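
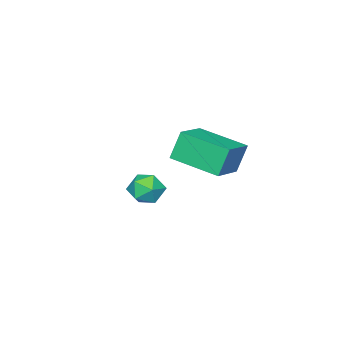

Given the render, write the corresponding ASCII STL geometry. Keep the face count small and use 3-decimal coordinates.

solid 
facet normal 0.069 0.996 -0.063
outer loop
vertex 2.925 -2.833 -4.155
vertex 2.361 -2.759 -3.608
vertex 3.119 -2.798 -3.391
endloop
endfacet
facet normal 0.697 0.686 -0.208
outer loop
vertex 2.925 -2.833 -4.155
vertex 3.119 -2.798 -3.391
vertex 3.482 -3.311 -3.867
endloop
endfacet
facet normal 0.602 0.244 -0.760
outer loop
vertex 2.925 -2.833 -4.155
vertex 3.482 -3.311 -3.867
vertex 2.95 -3.59 -4.378
endloop
endfacet
facet normal -0.083 0.279 -0.957
outer loop
vertex 2.925 -2.833 -4.155
vertex 2.95 -3.59 -4.378
vertex 2.257 -3.248 -4.218
endloop
endfacet
facet normal -0.412 0.744 -0.526
outer loop
vertex 2.925 -2.833 -4.155
vertex 2.257 -3.248 -4.218
vertex 2.361 -2.759 -3.608
endloop
endfacet
facet normal 0.886 0.295 0.358
outer loop
vertex 3.482 -3.311 -3.867
vertex 3.119 -2.798 -3.391
vertex 3.263 -3.532 -3.142
endloop
endfacet
facet normal -0.128 0.796 0.591
outer loop
vertex 3.119 -2.798 -3.391
vertex 2.361 -2.759 -3.608
vertex 2.57 -3.19 -2.982
endloop
endfacet
facet normal -0.908 0.388 -0.156
outer loop
vertex 2.361 -2.759 -3.608
vertex 2.257 -3.248 -4.218
vertex 2.038 -3.469 -3.493
endloop
endfacet
facet normal -0.376 -0.363 -0.853
outer loop
vertex 2.257 -3.248 -4.218
vertex 2.95 -3.59 -4.378
vertex 2.401 -3.982 -3.969
endloop
endfacet
facet normal 0.734 -0.420 -0.534
outer loop
vertex 2.95 -3.59 -4.378
vertex 3.482 -3.311 -3.867
vertex 3.159 -4.021 -3.752
endloop
endfacet
facet normal 0.083 -0.279 0.957
outer loop
vertex 2.595 -3.947 -3.205
vertex 3.263 -3.532 -3.142
vertex 2.57 -3.19 -2.982
endloop
endfacet
facet normal -0.602 -0.244 0.760
outer loop
vertex 2.595 -3.947 -3.205
vertex 2.57 -3.19 -2.982
vertex 2.038 -3.469 -3.493
endloop
endfacet
facet normal -0.697 -0.686 0.208
outer loop
vertex 2.595 -3.947 -3.205
vertex 2.038 -3.469 -3.493
vertex 2.401 -3.982 -3.969
endloop
endfacet
facet normal -0.069 -0.996 0.063
outer loop
vertex 2.595 -3.947 -3.205
vertex 2.401 -3.982 -3.969
vertex 3.159 -4.021 -3.752
endloop
endfacet
facet normal 0.412 -0.744 0.526
outer loop
vertex 2.595 -3.947 -3.205
vertex 3.159 -4.021 -3.752
vertex 3.263 -3.532 -3.142
endloop
endfacet
facet normal 0.376 0.363 0.853
outer loop
vertex 2.57 -3.19 -2.982
vertex 3.263 -3.532 -3.142
vertex 3.119 -2.798 -3.391
endloop
endfacet
facet normal -0.734 0.420 0.534
outer loop
vertex 2.038 -3.469 -3.493
vertex 2.57 -3.19 -2.982
vertex 2.361 -2.759 -3.608
endloop
endfacet
facet normal -0.886 -0.295 -0.358
outer loop
vertex 2.401 -3.982 -3.969
vertex 2.038 -3.469 -3.493
vertex 2.257 -3.248 -4.218
endloop
endfacet
facet normal 0.128 -0.796 -0.591
outer loop
vertex 3.159 -4.021 -3.752
vertex 2.401 -3.982 -3.969
vertex 2.95 -3.59 -4.378
endloop
endfacet
facet normal 0.908 -0.388 0.156
outer loop
vertex 3.263 -3.532 -3.142
vertex 3.159 -4.021 -3.752
vertex 3.482 -3.311 -3.867
endloop
endfacet
facet normal -0.934 -0.184 -0.305
outer loop
vertex -2.559 -5.103 -3.169
vertex -2.85 -2.968 -3.563
vertex -2.1 -5.28 -4.469
endloop
endfacet
facet normal 0.133 -0.975 0.180
outer loop
vertex -0.53 -4.972 -3.957
vertex -2.559 -5.103 -3.169
vertex -2.1 -5.28 -4.469
endloop
endfacet
facet normal -0.935 -0.184 -0.305
outer loop
vertex -2.1 -5.28 -4.469
vertex -2.85 -2.968 -3.563
vertex -2.391 -3.146 -4.863
endloop
endfacet
facet normal 0.330 -0.128 -0.935
outer loop
vertex -2.391 -3.146 -4.863
vertex -0.53 -4.972 -3.957
vertex -2.1 -5.28 -4.469
endloop
endfacet
facet normal -0.330 0.128 0.935
outer loop
vertex -2.559 -5.103 -3.169
vertex -1.28 -2.66 -3.051
vertex -2.85 -2.968 -3.563
endloop
endfacet
facet normal 0.133 -0.975 0.180
outer loop
vertex -0.989 -4.794 -2.657
vertex -2.559 -5.103 -3.169
vertex -0.53 -4.972 -3.957
endloop
endfacet
facet normal -0.330 0.128 0.935
outer loop
vertex -0.989 -4.794 -2.657
vertex -1.28 -2.66 -3.051
vertex -2.559 -5.103 -3.169
endloop
endfacet
facet normal -0.132 0.975 -0.180
outer loop
vertex -2.85 -2.968 -3.563
vertex -1.28 -2.66 -3.051
vertex -2.391 -3.146 -4.863
endloop
endfacet
facet normal 0.330 -0.128 -0.935
outer loop
vertex -0.821 -2.837 -4.351
vertex -0.53 -4.972 -3.957
vertex -2.391 -3.146 -4.863
endloop
endfacet
facet normal -0.133 0.975 -0.180
outer loop
vertex -2.391 -3.146 -4.863
vertex -1.28 -2.66 -3.051
vertex -0.821 -2.837 -4.351
endloop
endfacet
facet normal 0.935 0.184 0.305
outer loop
vertex -0.821 -2.837 -4.351
vertex -0.989 -4.794 -2.657
vertex -0.53 -4.972 -3.957
endloop
endfacet
facet normal 0.934 0.184 0.305
outer loop
vertex -1.28 -2.66 -3.051
vertex -0.989 -4.794 -2.657
vertex -0.821 -2.837 -4.351
endloop
endfacet

endsolid


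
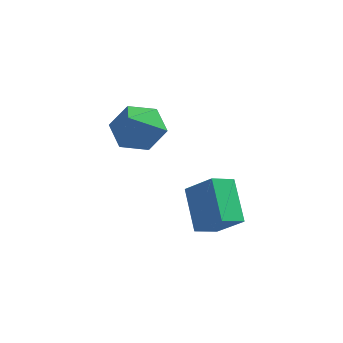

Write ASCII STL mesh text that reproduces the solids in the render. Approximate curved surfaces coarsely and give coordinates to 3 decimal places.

solid 
facet normal -0.070 0.733 -0.677
outer loop
vertex -0.273 3.577 2.565
vertex -0.765 4.094 3.176
vertex 0.172 4.161 3.152
endloop
endfacet
facet normal 0.846 -0.519 -0.125
outer loop
vertex -0.273 3.577 2.565
vertex 0.172 4.161 3.152
vertex -0.615 2.526 4.624
endloop
endfacet
facet normal -0.070 0.733 -0.677
outer loop
vertex 0.172 4.161 3.152
vertex -0.765 4.094 3.176
vertex -0.32 4.679 3.763
endloop
endfacet
facet normal 0.819 0.113 0.563
outer loop
vertex 0.172 4.161 3.152
vertex -0.32 4.679 3.763
vertex -0.615 2.526 4.624
endloop
endfacet
facet normal -0.070 0.733 -0.677
outer loop
vertex -0.32 4.679 3.763
vertex -0.765 4.094 3.176
vertex -1.257 4.612 3.787
endloop
endfacet
facet normal -0.003 0.372 0.928
outer loop
vertex -0.32 4.679 3.763
vertex -1.257 4.612 3.787
vertex -0.615 2.526 4.624
endloop
endfacet
facet normal -0.070 0.732 -0.677
outer loop
vertex -1.257 4.612 3.787
vertex -0.765 4.094 3.176
vertex -1.702 4.027 3.201
endloop
endfacet
facet normal -0.796 -0.002 0.606
outer loop
vertex -1.257 4.612 3.787
vertex -1.702 4.027 3.201
vertex -0.615 2.526 4.624
endloop
endfacet
facet normal -0.070 0.733 -0.676
outer loop
vertex -1.702 4.027 3.201
vertex -0.765 4.094 3.176
vertex -1.21 3.51 2.589
endloop
endfacet
facet normal -0.769 -0.634 -0.082
outer loop
vertex -1.702 4.027 3.201
vertex -1.21 3.51 2.589
vertex -0.615 2.526 4.624
endloop
endfacet
facet normal -0.070 0.733 -0.677
outer loop
vertex -1.21 3.51 2.589
vertex -0.765 4.094 3.176
vertex -0.273 3.577 2.565
endloop
endfacet
facet normal 0.052 -0.893 -0.447
outer loop
vertex -1.21 3.51 2.589
vertex -0.273 3.577 2.565
vertex -0.615 2.526 4.624
endloop
endfacet
facet normal -0.705 0.246 -0.665
outer loop
vertex 1.47 2.548 -0.231
vertex 0.858 3.701 0.843
vertex 2.037 3.189 -0.595
endloop
endfacet
facet normal 0.362 -0.682 -0.636
outer loop
vertex 2.982 2.859 0.297
vertex 1.47 2.548 -0.231
vertex 2.037 3.189 -0.595
endloop
endfacet
facet normal -0.704 0.247 -0.665
outer loop
vertex 2.037 3.189 -0.595
vertex 0.858 3.701 0.843
vertex 1.426 4.341 0.479
endloop
endfacet
facet normal 0.610 0.689 -0.392
outer loop
vertex 1.426 4.341 0.479
vertex 2.982 2.859 0.297
vertex 2.037 3.189 -0.595
endloop
endfacet
facet normal -0.610 -0.689 0.392
outer loop
vertex 1.47 2.548 -0.231
vertex 1.803 3.371 1.735
vertex 0.858 3.701 0.843
endloop
endfacet
facet normal 0.362 -0.682 -0.635
outer loop
vertex 2.414 2.219 0.661
vertex 1.47 2.548 -0.231
vertex 2.982 2.859 0.297
endloop
endfacet
facet normal -0.610 -0.689 0.392
outer loop
vertex 2.414 2.219 0.661
vertex 1.803 3.371 1.735
vertex 1.47 2.548 -0.231
endloop
endfacet
facet normal -0.362 0.682 0.635
outer loop
vertex 0.858 3.701 0.843
vertex 1.803 3.371 1.735
vertex 1.426 4.341 0.479
endloop
endfacet
facet normal 0.610 0.689 -0.392
outer loop
vertex 2.37 4.012 1.371
vertex 2.982 2.859 0.297
vertex 1.426 4.341 0.479
endloop
endfacet
facet normal -0.363 0.682 0.635
outer loop
vertex 1.426 4.341 0.479
vertex 1.803 3.371 1.735
vertex 2.37 4.012 1.371
endloop
endfacet
facet normal 0.704 -0.246 0.666
outer loop
vertex 2.37 4.012 1.371
vertex 2.414 2.219 0.661
vertex 2.982 2.859 0.297
endloop
endfacet
facet normal 0.705 -0.246 0.665
outer loop
vertex 1.803 3.371 1.735
vertex 2.414 2.219 0.661
vertex 2.37 4.012 1.371
endloop
endfacet

endsolid


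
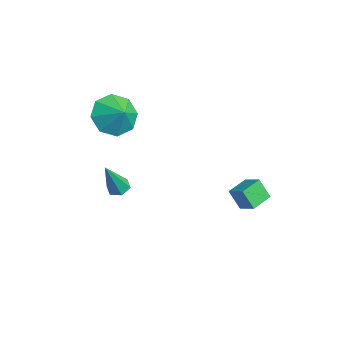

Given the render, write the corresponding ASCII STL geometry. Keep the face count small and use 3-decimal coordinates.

solid 
facet normal -0.790 -0.133 -0.598
outer loop
vertex -1.717 -0.743 1.898
vertex -2.385 -0.567 2.741
vertex -1.917 0.062 1.983
endloop
endfacet
facet normal 0.958 0.252 -0.135
outer loop
vertex -1.717 -0.743 1.898
vertex -1.917 0.062 1.983
vertex -1.595 -0.433 3.339
endloop
endfacet
facet normal -0.790 -0.134 -0.599
outer loop
vertex -1.917 0.062 1.983
vertex -2.385 -0.567 2.741
vertex -2.392 0.499 2.512
endloop
endfacet
facet normal 0.722 0.688 0.080
outer loop
vertex -1.917 0.062 1.983
vertex -2.392 0.499 2.512
vertex -1.595 -0.433 3.339
endloop
endfacet
facet normal -0.790 -0.134 -0.598
outer loop
vertex -2.392 0.499 2.512
vertex -2.385 -0.567 2.741
vertex -2.862 0.312 3.175
endloop
endfacet
facet normal 0.391 0.775 0.496
outer loop
vertex -2.392 0.499 2.512
vertex -2.862 0.312 3.175
vertex -1.595 -0.433 3.339
endloop
endfacet
facet normal -0.790 -0.133 -0.598
outer loop
vertex -2.862 0.312 3.175
vertex -2.385 -0.567 2.741
vertex -3.053 -0.39 3.584
endloop
endfacet
facet normal 0.160 0.464 0.871
outer loop
vertex -2.862 0.312 3.175
vertex -3.053 -0.39 3.584
vertex -1.595 -0.433 3.339
endloop
endfacet
facet normal -0.790 -0.132 -0.598
outer loop
vertex -3.053 -0.39 3.584
vertex -2.385 -0.567 2.741
vertex -2.853 -1.196 3.498
endloop
endfacet
facet normal 0.164 -0.064 0.984
outer loop
vertex -3.053 -0.39 3.584
vertex -2.853 -1.196 3.498
vertex -1.595 -0.433 3.339
endloop
endfacet
facet normal -0.790 -0.133 -0.599
outer loop
vertex -2.853 -1.196 3.498
vertex -2.385 -0.567 2.741
vertex -2.378 -1.633 2.969
endloop
endfacet
facet normal 0.399 -0.498 0.770
outer loop
vertex -2.853 -1.196 3.498
vertex -2.378 -1.633 2.969
vertex -1.595 -0.433 3.339
endloop
endfacet
facet normal -0.790 -0.133 -0.598
outer loop
vertex -2.378 -1.633 2.969
vertex -2.385 -0.567 2.741
vertex -1.908 -1.445 2.306
endloop
endfacet
facet normal 0.731 -0.585 0.352
outer loop
vertex -2.378 -1.633 2.969
vertex -1.908 -1.445 2.306
vertex -1.595 -0.433 3.339
endloop
endfacet
facet normal -0.790 -0.133 -0.598
outer loop
vertex -1.908 -1.445 2.306
vertex -2.385 -0.567 2.741
vertex -1.717 -0.743 1.898
endloop
endfacet
facet normal 0.961 -0.275 -0.022
outer loop
vertex -1.908 -1.445 2.306
vertex -1.717 -0.743 1.898
vertex -1.595 -0.433 3.339
endloop
endfacet
facet normal -0.836 -0.252 -0.487
outer loop
vertex 2.277 2.366 0.126
vertex 1.9 3.323 0.279
vertex 2.696 2.672 -0.752
endloop
endfacet
facet normal 0.364 -0.920 -0.147
outer loop
vertex 3.44 2.897 -0.319
vertex 2.277 2.366 0.126
vertex 2.696 2.672 -0.752
endloop
endfacet
facet normal -0.836 -0.253 -0.486
outer loop
vertex 2.696 2.672 -0.752
vertex 1.9 3.323 0.279
vertex 2.318 3.629 -0.599
endloop
endfacet
facet normal 0.411 0.300 -0.861
outer loop
vertex 2.318 3.629 -0.599
vertex 3.44 2.897 -0.319
vertex 2.696 2.672 -0.752
endloop
endfacet
facet normal -0.411 -0.299 0.861
outer loop
vertex 2.277 2.366 0.126
vertex 2.644 3.548 0.712
vertex 1.9 3.323 0.279
endloop
endfacet
facet normal 0.364 -0.920 -0.148
outer loop
vertex 3.022 2.591 0.559
vertex 2.277 2.366 0.126
vertex 3.44 2.897 -0.319
endloop
endfacet
facet normal -0.410 -0.300 0.861
outer loop
vertex 3.022 2.591 0.559
vertex 2.644 3.548 0.712
vertex 2.277 2.366 0.126
endloop
endfacet
facet normal -0.364 0.920 0.147
outer loop
vertex 1.9 3.323 0.279
vertex 2.644 3.548 0.712
vertex 2.318 3.629 -0.599
endloop
endfacet
facet normal 0.410 0.299 -0.861
outer loop
vertex 3.063 3.854 -0.166
vertex 3.44 2.897 -0.319
vertex 2.318 3.629 -0.599
endloop
endfacet
facet normal -0.363 0.920 0.147
outer loop
vertex 2.318 3.629 -0.599
vertex 2.644 3.548 0.712
vertex 3.063 3.854 -0.166
endloop
endfacet
facet normal 0.837 0.252 0.486
outer loop
vertex 3.063 3.854 -0.166
vertex 3.022 2.591 0.559
vertex 3.44 2.897 -0.319
endloop
endfacet
facet normal 0.836 0.252 0.487
outer loop
vertex 2.644 3.548 0.712
vertex 3.022 2.591 0.559
vertex 3.063 3.854 -0.166
endloop
endfacet
facet normal -0.172 0.395 -0.903
outer loop
vertex -2.54 0.191 -2.213
vertex -2.924 -0.191 -2.307
vertex -3.063 0.286 -2.072
endloop
endfacet
facet normal 0.291 0.781 0.553
outer loop
vertex -2.54 0.191 -2.213
vertex -3.063 0.286 -2.072
vertex -2.596 -0.949 -0.573
endloop
endfacet
facet normal -0.171 0.395 -0.903
outer loop
vertex -3.063 0.286 -2.072
vertex -2.924 -0.191 -2.307
vertex -3.448 -0.096 -2.166
endloop
endfacet
facet normal -0.632 0.490 0.600
outer loop
vertex -3.063 0.286 -2.072
vertex -3.448 -0.096 -2.166
vertex -2.596 -0.949 -0.573
endloop
endfacet
facet normal -0.172 0.394 -0.903
outer loop
vertex -3.448 -0.096 -2.166
vertex -2.924 -0.191 -2.307
vertex -3.309 -0.574 -2.401
endloop
endfacet
facet normal -0.883 -0.387 0.265
outer loop
vertex -3.448 -0.096 -2.166
vertex -3.309 -0.574 -2.401
vertex -2.596 -0.949 -0.573
endloop
endfacet
facet normal -0.172 0.394 -0.903
outer loop
vertex -3.309 -0.574 -2.401
vertex -2.924 -0.191 -2.307
vertex -2.785 -0.669 -2.542
endloop
endfacet
facet normal -0.208 -0.971 -0.118
outer loop
vertex -3.309 -0.574 -2.401
vertex -2.785 -0.669 -2.542
vertex -2.596 -0.949 -0.573
endloop
endfacet
facet normal -0.171 0.394 -0.903
outer loop
vertex -2.785 -0.669 -2.542
vertex -2.924 -0.191 -2.307
vertex -2.401 -0.287 -2.448
endloop
endfacet
facet normal 0.716 -0.679 -0.165
outer loop
vertex -2.785 -0.669 -2.542
vertex -2.401 -0.287 -2.448
vertex -2.596 -0.949 -0.573
endloop
endfacet
facet normal -0.171 0.394 -0.903
outer loop
vertex -2.401 -0.287 -2.448
vertex -2.924 -0.191 -2.307
vertex -2.54 0.191 -2.213
endloop
endfacet
facet normal 0.966 0.197 0.170
outer loop
vertex -2.401 -0.287 -2.448
vertex -2.54 0.191 -2.213
vertex -2.596 -0.949 -0.573
endloop
endfacet

endsolid


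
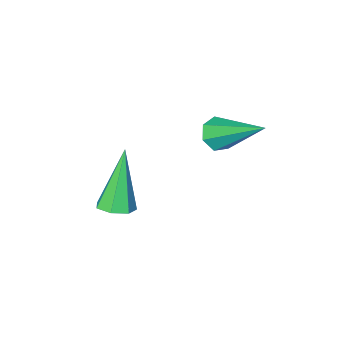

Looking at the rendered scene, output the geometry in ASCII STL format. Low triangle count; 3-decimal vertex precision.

solid 
facet normal 0.323 0.274 -0.906
outer loop
vertex 1.221 -1.382 -3.497
vertex 0.937 -0.936 -3.463
vertex 1.437 -1.022 -3.311
endloop
endfacet
facet normal 0.714 -0.608 0.347
outer loop
vertex 1.221 -1.382 -3.497
vertex 1.437 -1.022 -3.311
vertex 0.343 -1.444 -1.797
endloop
endfacet
facet normal 0.323 0.277 -0.905
outer loop
vertex 1.437 -1.022 -3.311
vertex 0.937 -0.936 -3.463
vertex 1.277 -0.597 -3.238
endloop
endfacet
facet normal 0.771 0.186 0.609
outer loop
vertex 1.437 -1.022 -3.311
vertex 1.277 -0.597 -3.238
vertex 0.343 -1.444 -1.797
endloop
endfacet
facet normal 0.323 0.277 -0.905
outer loop
vertex 1.277 -0.597 -3.238
vertex 0.937 -0.936 -3.463
vertex 0.86 -0.428 -3.335
endloop
endfacet
facet normal 0.184 0.790 0.584
outer loop
vertex 1.277 -0.597 -3.238
vertex 0.86 -0.428 -3.335
vertex 0.343 -1.444 -1.797
endloop
endfacet
facet normal 0.322 0.277 -0.905
outer loop
vertex 0.86 -0.428 -3.335
vertex 0.937 -0.936 -3.463
vertex 0.501 -0.641 -3.528
endloop
endfacet
facet normal -0.599 0.746 0.291
outer loop
vertex 0.86 -0.428 -3.335
vertex 0.501 -0.641 -3.528
vertex 0.343 -1.444 -1.797
endloop
endfacet
facet normal 0.322 0.277 -0.905
outer loop
vertex 0.501 -0.641 -3.528
vertex 0.937 -0.936 -3.463
vertex 0.471 -1.077 -3.672
endloop
endfacet
facet normal -0.995 0.085 -0.051
outer loop
vertex 0.501 -0.641 -3.528
vertex 0.471 -1.077 -3.672
vertex 0.343 -1.444 -1.797
endloop
endfacet
facet normal 0.323 0.275 -0.906
outer loop
vertex 0.471 -1.077 -3.672
vertex 0.937 -0.936 -3.463
vertex 0.791 -1.407 -3.658
endloop
endfacet
facet normal -0.702 -0.688 -0.183
outer loop
vertex 0.471 -1.077 -3.672
vertex 0.791 -1.407 -3.658
vertex 0.343 -1.444 -1.797
endloop
endfacet
facet normal 0.323 0.275 -0.906
outer loop
vertex 0.791 -1.407 -3.658
vertex 0.937 -0.936 -3.463
vertex 1.221 -1.382 -3.497
endloop
endfacet
facet normal 0.060 -0.998 -0.005
outer loop
vertex 0.791 -1.407 -3.658
vertex 1.221 -1.382 -3.497
vertex 0.343 -1.444 -1.797
endloop
endfacet
facet normal 0.218 -0.768 -0.602
outer loop
vertex -1.962 -0.906 -2.553
vertex -2.288 -1.225 -2.264
vertex -2.409 -0.922 -2.694
endloop
endfacet
facet normal 0.151 0.807 -0.571
outer loop
vertex -1.962 -0.906 -2.553
vertex -2.409 -0.922 -2.694
vertex -2.712 0.265 -1.096
endloop
endfacet
facet normal 0.219 -0.767 -0.602
outer loop
vertex -2.409 -0.922 -2.694
vertex -2.288 -1.225 -2.264
vertex -2.764 -1.167 -2.511
endloop
endfacet
facet normal -0.650 0.546 -0.529
outer loop
vertex -2.409 -0.922 -2.694
vertex -2.764 -1.167 -2.511
vertex -2.712 0.265 -1.096
endloop
endfacet
facet normal 0.218 -0.768 -0.602
outer loop
vertex -2.764 -1.167 -2.511
vertex -2.288 -1.225 -2.264
vertex -2.761 -1.455 -2.142
endloop
endfacet
facet normal -1.000 0.016 0.021
outer loop
vertex -2.764 -1.167 -2.511
vertex -2.761 -1.455 -2.142
vertex -2.712 0.265 -1.096
endloop
endfacet
facet normal 0.219 -0.769 -0.601
outer loop
vertex -2.761 -1.455 -2.142
vertex -2.288 -1.225 -2.264
vertex -2.402 -1.57 -1.864
endloop
endfacet
facet normal -0.639 -0.386 0.665
outer loop
vertex -2.761 -1.455 -2.142
vertex -2.402 -1.57 -1.864
vertex -2.712 0.265 -1.096
endloop
endfacet
facet normal 0.218 -0.769 -0.601
outer loop
vertex -2.402 -1.57 -1.864
vertex -2.288 -1.225 -2.264
vertex -1.957 -1.426 -1.887
endloop
endfacet
facet normal 0.163 -0.357 0.920
outer loop
vertex -2.402 -1.57 -1.864
vertex -1.957 -1.426 -1.887
vertex -2.712 0.265 -1.096
endloop
endfacet
facet normal 0.218 -0.768 -0.601
outer loop
vertex -1.957 -1.426 -1.887
vertex -2.288 -1.225 -2.264
vertex -1.761 -1.13 -2.194
endloop
endfacet
facet normal 0.802 0.082 0.591
outer loop
vertex -1.957 -1.426 -1.887
vertex -1.761 -1.13 -2.194
vertex -2.712 0.265 -1.096
endloop
endfacet
facet normal 0.218 -0.768 -0.602
outer loop
vertex -1.761 -1.13 -2.194
vertex -2.288 -1.225 -2.264
vertex -1.962 -0.906 -2.553
endloop
endfacet
facet normal 0.797 0.600 -0.072
outer loop
vertex -1.761 -1.13 -2.194
vertex -1.962 -0.906 -2.553
vertex -2.712 0.265 -1.096
endloop
endfacet

endsolid


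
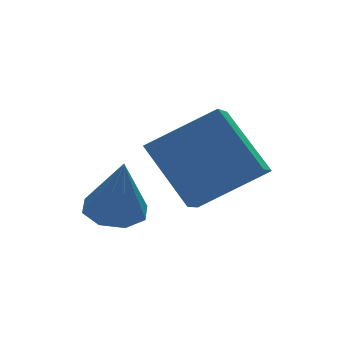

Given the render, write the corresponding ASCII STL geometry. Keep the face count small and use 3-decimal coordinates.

solid 
facet normal -0.542 -0.636 0.549
outer loop
vertex 3.702 0.303 0.627
vertex 2.037 0.799 -0.443
vertex 4.108 -1.183 -0.695
endloop
endfacet
facet normal 0.816 -0.244 0.524
outer loop
vertex 4.743 -0.439 -1.337
vertex 3.702 0.303 0.627
vertex 4.108 -1.183 -0.695
endloop
endfacet
facet normal -0.542 -0.636 0.548
outer loop
vertex 4.108 -1.183 -0.695
vertex 2.037 0.799 -0.443
vertex 2.444 -0.687 -1.765
endloop
endfacet
facet normal 0.200 -0.732 -0.651
outer loop
vertex 2.444 -0.687 -1.765
vertex 4.743 -0.439 -1.337
vertex 4.108 -1.183 -0.695
endloop
endfacet
facet normal -0.200 0.732 0.651
outer loop
vertex 3.702 0.303 0.627
vertex 2.672 1.543 -1.085
vertex 2.037 0.799 -0.443
endloop
endfacet
facet normal 0.816 -0.243 0.524
outer loop
vertex 4.336 1.047 -0.015
vertex 3.702 0.303 0.627
vertex 4.743 -0.439 -1.337
endloop
endfacet
facet normal -0.200 0.732 0.651
outer loop
vertex 4.336 1.047 -0.015
vertex 2.672 1.543 -1.085
vertex 3.702 0.303 0.627
endloop
endfacet
facet normal -0.816 0.243 -0.525
outer loop
vertex 2.037 0.799 -0.443
vertex 2.672 1.543 -1.085
vertex 2.444 -0.687 -1.765
endloop
endfacet
facet normal 0.200 -0.732 -0.651
outer loop
vertex 3.078 0.057 -2.407
vertex 4.743 -0.439 -1.337
vertex 2.444 -0.687 -1.765
endloop
endfacet
facet normal -0.816 0.243 -0.524
outer loop
vertex 2.444 -0.687 -1.765
vertex 2.672 1.543 -1.085
vertex 3.078 0.057 -2.407
endloop
endfacet
facet normal 0.542 0.637 -0.549
outer loop
vertex 3.078 0.057 -2.407
vertex 4.336 1.047 -0.015
vertex 4.743 -0.439 -1.337
endloop
endfacet
facet normal 0.542 0.636 -0.549
outer loop
vertex 2.672 1.543 -1.085
vertex 4.336 1.047 -0.015
vertex 3.078 0.057 -2.407
endloop
endfacet
facet normal -0.059 0.186 -0.981
outer loop
vertex 2.258 1.184 -3.282
vertex 1.747 1.808 -3.133
vertex 2.561 1.727 -3.197
endloop
endfacet
facet normal 0.828 -0.501 0.251
outer loop
vertex 2.258 1.184 -3.282
vertex 2.561 1.727 -3.197
vertex 1.853 1.472 -1.367
endloop
endfacet
facet normal -0.058 0.187 -0.981
outer loop
vertex 2.561 1.727 -3.197
vertex 1.747 1.808 -3.133
vertex 2.387 2.317 -3.074
endloop
endfacet
facet normal 0.907 0.189 0.377
outer loop
vertex 2.561 1.727 -3.197
vertex 2.387 2.317 -3.074
vertex 1.853 1.472 -1.367
endloop
endfacet
facet normal -0.058 0.187 -0.981
outer loop
vertex 2.387 2.317 -3.074
vertex 1.747 1.808 -3.133
vertex 1.839 2.609 -2.986
endloop
endfacet
facet normal 0.468 0.725 0.505
outer loop
vertex 2.387 2.317 -3.074
vertex 1.839 2.609 -2.986
vertex 1.853 1.472 -1.367
endloop
endfacet
facet normal -0.060 0.187 -0.981
outer loop
vertex 1.839 2.609 -2.986
vertex 1.747 1.808 -3.133
vertex 1.237 2.432 -2.983
endloop
endfacet
facet normal -0.231 0.795 0.561
outer loop
vertex 1.839 2.609 -2.986
vertex 1.237 2.432 -2.983
vertex 1.853 1.472 -1.367
endloop
endfacet
facet normal -0.058 0.188 -0.980
outer loop
vertex 1.237 2.432 -2.983
vertex 1.747 1.808 -3.133
vertex 0.934 1.889 -3.069
endloop
endfacet
facet normal -0.783 0.356 0.510
outer loop
vertex 1.237 2.432 -2.983
vertex 0.934 1.889 -3.069
vertex 1.853 1.472 -1.367
endloop
endfacet
facet normal -0.059 0.185 -0.981
outer loop
vertex 0.934 1.889 -3.069
vertex 1.747 1.808 -3.133
vertex 1.108 1.298 -3.191
endloop
endfacet
facet normal -0.861 -0.333 0.384
outer loop
vertex 0.934 1.889 -3.069
vertex 1.108 1.298 -3.191
vertex 1.853 1.472 -1.367
endloop
endfacet
facet normal -0.060 0.187 -0.981
outer loop
vertex 1.108 1.298 -3.191
vertex 1.747 1.808 -3.133
vertex 1.656 1.006 -3.28
endloop
endfacet
facet normal -0.422 -0.870 0.255
outer loop
vertex 1.108 1.298 -3.191
vertex 1.656 1.006 -3.28
vertex 1.853 1.472 -1.367
endloop
endfacet
facet normal -0.058 0.186 -0.981
outer loop
vertex 1.656 1.006 -3.28
vertex 1.747 1.808 -3.133
vertex 2.258 1.184 -3.282
endloop
endfacet
facet normal 0.278 -0.939 0.200
outer loop
vertex 1.656 1.006 -3.28
vertex 2.258 1.184 -3.282
vertex 1.853 1.472 -1.367
endloop
endfacet

endsolid


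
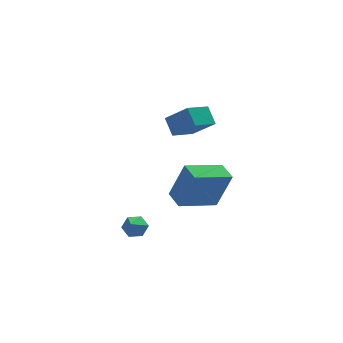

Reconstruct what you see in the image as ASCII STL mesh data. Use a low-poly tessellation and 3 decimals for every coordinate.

solid 
facet normal -0.808 -0.500 0.311
outer loop
vertex -0.125 0.321 4.886
vertex -0.933 1.051 3.96
vertex 0.038 -0.371 4.198
endloop
endfacet
facet normal 0.565 -0.511 0.648
outer loop
vertex 1.073 0.269 3.8
vertex -0.125 0.321 4.886
vertex 0.038 -0.371 4.198
endloop
endfacet
facet normal -0.808 -0.500 0.311
outer loop
vertex 0.038 -0.371 4.198
vertex -0.933 1.051 3.96
vertex -0.77 0.359 3.271
endloop
endfacet
facet normal 0.165 -0.700 -0.695
outer loop
vertex -0.77 0.359 3.271
vertex 1.073 0.269 3.8
vertex 0.038 -0.371 4.198
endloop
endfacet
facet normal -0.165 0.699 0.695
outer loop
vertex -0.125 0.321 4.886
vertex 0.102 1.691 3.562
vertex -0.933 1.051 3.96
endloop
endfacet
facet normal 0.565 -0.512 0.647
outer loop
vertex 0.91 0.961 4.489
vertex -0.125 0.321 4.886
vertex 1.073 0.269 3.8
endloop
endfacet
facet normal -0.166 0.699 0.695
outer loop
vertex 0.91 0.961 4.489
vertex 0.102 1.691 3.562
vertex -0.125 0.321 4.886
endloop
endfacet
facet normal -0.565 0.511 -0.647
outer loop
vertex -0.933 1.051 3.96
vertex 0.102 1.691 3.562
vertex -0.77 0.359 3.271
endloop
endfacet
facet normal 0.166 -0.699 -0.696
outer loop
vertex 0.265 0.999 2.874
vertex 1.073 0.269 3.8
vertex -0.77 0.359 3.271
endloop
endfacet
facet normal -0.565 0.511 -0.648
outer loop
vertex -0.77 0.359 3.271
vertex 0.102 1.691 3.562
vertex 0.265 0.999 2.874
endloop
endfacet
facet normal 0.808 0.500 -0.311
outer loop
vertex 0.265 0.999 2.874
vertex 0.91 0.961 4.489
vertex 1.073 0.269 3.8
endloop
endfacet
facet normal 0.808 0.500 -0.311
outer loop
vertex 0.102 1.691 3.562
vertex 0.91 0.961 4.489
vertex 0.265 0.999 2.874
endloop
endfacet
facet normal 0.304 0.709 -0.637
outer loop
vertex -2.21 0.026 -1.372
vertex -2.534 -0.219 -1.799
vertex -2.77 0.195 -1.451
endloop
endfacet
facet normal -0.042 0.304 0.952
outer loop
vertex -2.21 0.026 -1.372
vertex -2.77 0.195 -1.451
vertex -2.886 -1.041 -1.061
endloop
endfacet
facet normal 0.304 0.709 -0.637
outer loop
vertex -2.77 0.195 -1.451
vertex -2.534 -0.219 -1.799
vertex -3.094 -0.05 -1.878
endloop
endfacet
facet normal -0.835 0.235 0.498
outer loop
vertex -2.77 0.195 -1.451
vertex -3.094 -0.05 -1.878
vertex -2.886 -1.041 -1.061
endloop
endfacet
facet normal 0.304 0.709 -0.636
outer loop
vertex -3.094 -0.05 -1.878
vertex -2.534 -0.219 -1.799
vertex -2.859 -0.464 -2.227
endloop
endfacet
facet normal -0.915 -0.354 -0.196
outer loop
vertex -3.094 -0.05 -1.878
vertex -2.859 -0.464 -2.227
vertex -2.886 -1.041 -1.061
endloop
endfacet
facet normal 0.304 0.709 -0.636
outer loop
vertex -2.859 -0.464 -2.227
vertex -2.534 -0.219 -1.799
vertex -2.299 -0.633 -2.148
endloop
endfacet
facet normal -0.203 -0.876 -0.438
outer loop
vertex -2.859 -0.464 -2.227
vertex -2.299 -0.633 -2.148
vertex -2.886 -1.041 -1.061
endloop
endfacet
facet normal 0.301 0.709 -0.638
outer loop
vertex -2.299 -0.633 -2.148
vertex -2.534 -0.219 -1.799
vertex -1.974 -0.387 -1.721
endloop
endfacet
facet normal 0.590 -0.807 0.016
outer loop
vertex -2.299 -0.633 -2.148
vertex -1.974 -0.387 -1.721
vertex -2.886 -1.041 -1.061
endloop
endfacet
facet normal 0.302 0.710 -0.636
outer loop
vertex -1.974 -0.387 -1.721
vertex -2.534 -0.219 -1.799
vertex -2.21 0.026 -1.372
endloop
endfacet
facet normal 0.670 -0.217 0.710
outer loop
vertex -1.974 -0.387 -1.721
vertex -2.21 0.026 -1.372
vertex -2.886 -1.041 -1.061
endloop
endfacet
facet normal -0.923 -0.270 0.274
outer loop
vertex 0.053 -0.251 0.913
vertex -0.164 0.703 1.121
vertex -0.576 0.012 -0.946
endloop
endfacet
facet normal 0.216 -0.954 -0.208
outer loop
vertex 1.224 0.537 -1.481
vertex 0.053 -0.251 0.913
vertex -0.576 0.012 -0.946
endloop
endfacet
facet normal -0.923 -0.270 0.274
outer loop
vertex -0.576 0.012 -0.946
vertex -0.164 0.703 1.121
vertex -0.793 0.965 -0.738
endloop
endfacet
facet normal -0.318 0.133 -0.939
outer loop
vertex -0.793 0.965 -0.738
vertex 1.224 0.537 -1.481
vertex -0.576 0.012 -0.946
endloop
endfacet
facet normal 0.318 -0.132 0.939
outer loop
vertex 0.053 -0.251 0.913
vertex 1.636 1.228 0.586
vertex -0.164 0.703 1.121
endloop
endfacet
facet normal 0.217 -0.954 -0.208
outer loop
vertex 1.853 0.275 0.378
vertex 0.053 -0.251 0.913
vertex 1.224 0.537 -1.481
endloop
endfacet
facet normal 0.318 -0.133 0.939
outer loop
vertex 1.853 0.275 0.378
vertex 1.636 1.228 0.586
vertex 0.053 -0.251 0.913
endloop
endfacet
facet normal -0.216 0.954 0.208
outer loop
vertex -0.164 0.703 1.121
vertex 1.636 1.228 0.586
vertex -0.793 0.965 -0.738
endloop
endfacet
facet normal -0.318 0.132 -0.939
outer loop
vertex 1.007 1.491 -1.273
vertex 1.224 0.537 -1.481
vertex -0.793 0.965 -0.738
endloop
endfacet
facet normal -0.217 0.954 0.208
outer loop
vertex -0.793 0.965 -0.738
vertex 1.636 1.228 0.586
vertex 1.007 1.491 -1.273
endloop
endfacet
facet normal 0.923 0.270 -0.274
outer loop
vertex 1.007 1.491 -1.273
vertex 1.853 0.275 0.378
vertex 1.224 0.537 -1.481
endloop
endfacet
facet normal 0.923 0.270 -0.274
outer loop
vertex 1.636 1.228 0.586
vertex 1.853 0.275 0.378
vertex 1.007 1.491 -1.273
endloop
endfacet

endsolid


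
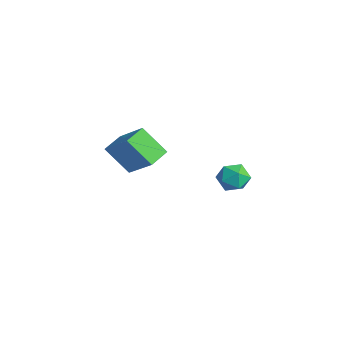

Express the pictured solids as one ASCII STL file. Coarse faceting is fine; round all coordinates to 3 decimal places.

solid 
facet normal -0.558 -0.423 0.714
outer loop
vertex -1.678 -3.34 2.054
vertex -2.081 -2.44 2.272
vertex -3.09 -3.659 0.762
endloop
endfacet
facet normal 0.399 -0.891 -0.216
outer loop
vertex -2.219 -3.0 -0.352
vertex -1.678 -3.34 2.054
vertex -3.09 -3.659 0.762
endloop
endfacet
facet normal -0.558 -0.422 0.714
outer loop
vertex -3.09 -3.659 0.762
vertex -2.081 -2.44 2.272
vertex -3.493 -2.759 0.979
endloop
endfacet
facet normal -0.727 -0.165 -0.666
outer loop
vertex -3.493 -2.759 0.979
vertex -2.219 -3.0 -0.352
vertex -3.09 -3.659 0.762
endloop
endfacet
facet normal 0.728 0.164 0.666
outer loop
vertex -1.678 -3.34 2.054
vertex -1.21 -1.781 1.158
vertex -2.081 -2.44 2.272
endloop
endfacet
facet normal 0.399 -0.891 -0.216
outer loop
vertex -0.807 -2.681 0.941
vertex -1.678 -3.34 2.054
vertex -2.219 -3.0 -0.352
endloop
endfacet
facet normal 0.727 0.165 0.667
outer loop
vertex -0.807 -2.681 0.941
vertex -1.21 -1.781 1.158
vertex -1.678 -3.34 2.054
endloop
endfacet
facet normal -0.399 0.891 0.216
outer loop
vertex -2.081 -2.44 2.272
vertex -1.21 -1.781 1.158
vertex -3.493 -2.759 0.979
endloop
endfacet
facet normal -0.727 -0.164 -0.666
outer loop
vertex -2.622 -2.1 -0.134
vertex -2.219 -3.0 -0.352
vertex -3.493 -2.759 0.979
endloop
endfacet
facet normal -0.399 0.891 0.216
outer loop
vertex -3.493 -2.759 0.979
vertex -1.21 -1.781 1.158
vertex -2.622 -2.1 -0.134
endloop
endfacet
facet normal 0.558 0.423 -0.714
outer loop
vertex -2.622 -2.1 -0.134
vertex -0.807 -2.681 0.941
vertex -2.219 -3.0 -0.352
endloop
endfacet
facet normal 0.558 0.422 -0.714
outer loop
vertex -1.21 -1.781 1.158
vertex -0.807 -2.681 0.941
vertex -2.622 -2.1 -0.134
endloop
endfacet
facet normal -0.628 0.710 0.318
outer loop
vertex 2.232 -0.205 1.542
vertex 1.807 -0.72 1.852
vertex 2.352 -0.411 2.238
endloop
endfacet
facet normal 0.038 0.960 0.278
outer loop
vertex 2.232 -0.205 1.542
vertex 2.352 -0.411 2.238
vertex 2.921 -0.302 1.783
endloop
endfacet
facet normal 0.262 0.880 -0.395
outer loop
vertex 2.232 -0.205 1.542
vertex 2.921 -0.302 1.783
vertex 2.727 -0.544 1.115
endloop
endfacet
facet normal -0.266 0.581 -0.769
outer loop
vertex 2.232 -0.205 1.542
vertex 2.727 -0.544 1.115
vertex 2.039 -0.802 1.158
endloop
endfacet
facet normal -0.816 0.475 -0.329
outer loop
vertex 2.232 -0.205 1.542
vertex 2.039 -0.802 1.158
vertex 1.807 -0.72 1.852
endloop
endfacet
facet normal 0.451 0.556 0.698
outer loop
vertex 2.921 -0.302 1.783
vertex 2.352 -0.411 2.238
vertex 2.921 -0.878 2.242
endloop
endfacet
facet normal -0.627 0.152 0.764
outer loop
vertex 2.352 -0.411 2.238
vertex 1.807 -0.72 1.852
vertex 2.233 -1.136 2.285
endloop
endfacet
facet normal -0.931 -0.227 -0.285
outer loop
vertex 1.807 -0.72 1.852
vertex 2.039 -0.802 1.158
vertex 2.039 -1.378 1.617
endloop
endfacet
facet normal -0.041 -0.058 -0.997
outer loop
vertex 2.039 -0.802 1.158
vertex 2.727 -0.544 1.115
vertex 2.608 -1.269 1.162
endloop
endfacet
facet normal 0.815 0.427 -0.391
outer loop
vertex 2.727 -0.544 1.115
vertex 2.921 -0.302 1.783
vertex 3.153 -0.96 1.548
endloop
endfacet
facet normal 0.266 -0.581 0.769
outer loop
vertex 2.728 -1.475 1.858
vertex 2.921 -0.878 2.242
vertex 2.233 -1.136 2.285
endloop
endfacet
facet normal -0.262 -0.880 0.395
outer loop
vertex 2.728 -1.475 1.858
vertex 2.233 -1.136 2.285
vertex 2.039 -1.378 1.617
endloop
endfacet
facet normal -0.038 -0.960 -0.278
outer loop
vertex 2.728 -1.475 1.858
vertex 2.039 -1.378 1.617
vertex 2.608 -1.269 1.162
endloop
endfacet
facet normal 0.628 -0.710 -0.318
outer loop
vertex 2.728 -1.475 1.858
vertex 2.608 -1.269 1.162
vertex 3.153 -0.96 1.548
endloop
endfacet
facet normal 0.816 -0.475 0.329
outer loop
vertex 2.728 -1.475 1.858
vertex 3.153 -0.96 1.548
vertex 2.921 -0.878 2.242
endloop
endfacet
facet normal 0.041 0.058 0.997
outer loop
vertex 2.233 -1.136 2.285
vertex 2.921 -0.878 2.242
vertex 2.352 -0.411 2.238
endloop
endfacet
facet normal -0.815 -0.427 0.391
outer loop
vertex 2.039 -1.378 1.617
vertex 2.233 -1.136 2.285
vertex 1.807 -0.72 1.852
endloop
endfacet
facet normal -0.451 -0.556 -0.698
outer loop
vertex 2.608 -1.269 1.162
vertex 2.039 -1.378 1.617
vertex 2.039 -0.802 1.158
endloop
endfacet
facet normal 0.627 -0.152 -0.764
outer loop
vertex 3.153 -0.96 1.548
vertex 2.608 -1.269 1.162
vertex 2.727 -0.544 1.115
endloop
endfacet
facet normal 0.931 0.227 0.285
outer loop
vertex 2.921 -0.878 2.242
vertex 3.153 -0.96 1.548
vertex 2.921 -0.302 1.783
endloop
endfacet

endsolid


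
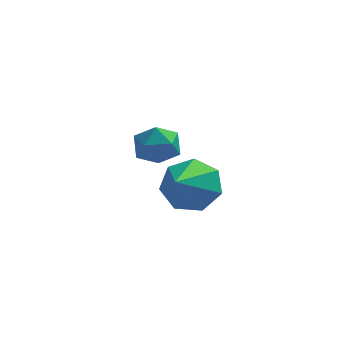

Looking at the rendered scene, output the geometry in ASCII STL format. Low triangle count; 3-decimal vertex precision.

solid 
facet normal 0.194 0.786 -0.587
outer loop
vertex -1.843 -1.152 3.78
vertex -2.675 -1.381 3.199
vertex -2.618 -0.768 4.038
endloop
endfacet
facet normal 0.348 0.075 0.934
outer loop
vertex -1.843 -1.152 3.78
vertex -2.618 -0.768 4.038
vertex -3.065 -2.959 4.381
endloop
endfacet
facet normal 0.195 0.786 -0.587
outer loop
vertex -2.618 -0.768 4.038
vertex -2.675 -1.381 3.199
vertex -3.436 -0.845 3.664
endloop
endfacet
facet normal -0.423 0.224 0.878
outer loop
vertex -2.618 -0.768 4.038
vertex -3.436 -0.845 3.664
vertex -3.065 -2.959 4.381
endloop
endfacet
facet normal 0.194 0.786 -0.587
outer loop
vertex -3.436 -0.845 3.664
vertex -2.675 -1.381 3.199
vertex -3.681 -1.325 2.941
endloop
endfacet
facet normal -0.936 -0.046 0.348
outer loop
vertex -3.436 -0.845 3.664
vertex -3.681 -1.325 2.941
vertex -3.065 -2.959 4.381
endloop
endfacet
facet normal 0.194 0.786 -0.587
outer loop
vertex -3.681 -1.325 2.941
vertex -2.675 -1.381 3.199
vertex -3.169 -1.847 2.412
endloop
endfacet
facet normal -0.807 -0.531 -0.257
outer loop
vertex -3.681 -1.325 2.941
vertex -3.169 -1.847 2.412
vertex -3.065 -2.959 4.381
endloop
endfacet
facet normal 0.194 0.786 -0.587
outer loop
vertex -3.169 -1.847 2.412
vertex -2.675 -1.381 3.199
vertex -2.285 -2.018 2.476
endloop
endfacet
facet normal -0.133 -0.866 -0.482
outer loop
vertex -3.169 -1.847 2.412
vertex -2.285 -2.018 2.476
vertex -3.065 -2.959 4.381
endloop
endfacet
facet normal 0.194 0.786 -0.588
outer loop
vertex -2.285 -2.018 2.476
vertex -2.675 -1.381 3.199
vertex -1.695 -1.708 3.085
endloop
endfacet
facet normal 0.581 -0.799 -0.157
outer loop
vertex -2.285 -2.018 2.476
vertex -1.695 -1.708 3.085
vertex -3.065 -2.959 4.381
endloop
endfacet
facet normal 0.194 0.786 -0.587
outer loop
vertex -1.695 -1.708 3.085
vertex -2.675 -1.381 3.199
vertex -1.843 -1.152 3.78
endloop
endfacet
facet normal 0.795 -0.380 0.473
outer loop
vertex -1.695 -1.708 3.085
vertex -1.843 -1.152 3.78
vertex -3.065 -2.959 4.381
endloop
endfacet
facet normal -0.962 0.135 -0.239
outer loop
vertex -4.505 2.129 2.689
vertex -4.634 1.245 2.708
vertex -4.75 1.729 3.45
endloop
endfacet
facet normal -0.712 0.689 0.133
outer loop
vertex -4.505 2.129 2.689
vertex -4.75 1.729 3.45
vertex -4.127 2.37 3.462
endloop
endfacet
facet normal -0.157 0.962 -0.223
outer loop
vertex -4.505 2.129 2.689
vertex -4.127 2.37 3.462
vertex -3.625 2.281 2.727
endloop
endfacet
facet normal -0.064 0.576 -0.815
outer loop
vertex -4.505 2.129 2.689
vertex -3.625 2.281 2.727
vertex -3.939 1.586 2.261
endloop
endfacet
facet normal -0.562 0.064 -0.825
outer loop
vertex -4.505 2.129 2.689
vertex -3.939 1.586 2.261
vertex -4.634 1.245 2.708
endloop
endfacet
facet normal -0.473 0.445 0.760
outer loop
vertex -4.127 2.37 3.462
vertex -4.75 1.729 3.45
vertex -4.021 1.634 3.959
endloop
endfacet
facet normal -0.878 -0.452 0.158
outer loop
vertex -4.75 1.729 3.45
vertex -4.634 1.245 2.708
vertex -4.335 0.939 3.493
endloop
endfacet
facet normal -0.230 -0.567 -0.791
outer loop
vertex -4.634 1.245 2.708
vertex -3.939 1.586 2.261
vertex -3.833 0.85 2.758
endloop
endfacet
facet normal 0.575 0.260 -0.775
outer loop
vertex -3.939 1.586 2.261
vertex -3.625 2.281 2.727
vertex -3.21 1.491 2.77
endloop
endfacet
facet normal 0.426 0.886 0.183
outer loop
vertex -3.625 2.281 2.727
vertex -4.127 2.37 3.462
vertex -3.326 1.975 3.512
endloop
endfacet
facet normal 0.064 -0.576 0.815
outer loop
vertex -3.455 1.091 3.531
vertex -4.021 1.634 3.959
vertex -4.335 0.939 3.493
endloop
endfacet
facet normal 0.157 -0.962 0.223
outer loop
vertex -3.455 1.091 3.531
vertex -4.335 0.939 3.493
vertex -3.833 0.85 2.758
endloop
endfacet
facet normal 0.712 -0.689 -0.133
outer loop
vertex -3.455 1.091 3.531
vertex -3.833 0.85 2.758
vertex -3.21 1.491 2.77
endloop
endfacet
facet normal 0.962 -0.135 0.239
outer loop
vertex -3.455 1.091 3.531
vertex -3.21 1.491 2.77
vertex -3.326 1.975 3.512
endloop
endfacet
facet normal 0.562 -0.064 0.825
outer loop
vertex -3.455 1.091 3.531
vertex -3.326 1.975 3.512
vertex -4.021 1.634 3.959
endloop
endfacet
facet normal -0.575 -0.260 0.775
outer loop
vertex -4.335 0.939 3.493
vertex -4.021 1.634 3.959
vertex -4.75 1.729 3.45
endloop
endfacet
facet normal -0.426 -0.886 -0.183
outer loop
vertex -3.833 0.85 2.758
vertex -4.335 0.939 3.493
vertex -4.634 1.245 2.708
endloop
endfacet
facet normal 0.473 -0.445 -0.760
outer loop
vertex -3.21 1.491 2.77
vertex -3.833 0.85 2.758
vertex -3.939 1.586 2.261
endloop
endfacet
facet normal 0.878 0.452 -0.158
outer loop
vertex -3.326 1.975 3.512
vertex -3.21 1.491 2.77
vertex -3.625 2.281 2.727
endloop
endfacet
facet normal 0.230 0.567 0.791
outer loop
vertex -4.021 1.634 3.959
vertex -3.326 1.975 3.512
vertex -4.127 2.37 3.462
endloop
endfacet

endsolid


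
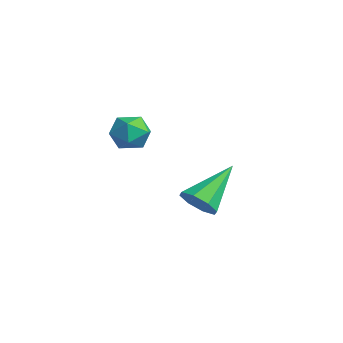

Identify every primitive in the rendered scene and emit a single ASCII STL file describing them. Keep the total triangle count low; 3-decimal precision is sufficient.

solid 
facet normal -0.609 0.240 0.756
outer loop
vertex 2.632 -2.509 2.638
vertex 2.859 -3.015 2.981
vertex 3.148 -2.432 3.029
endloop
endfacet
facet normal -0.418 0.821 0.390
outer loop
vertex 2.632 -2.509 2.638
vertex 3.148 -2.432 3.029
vertex 3.142 -2.155 2.439
endloop
endfacet
facet normal -0.619 0.730 -0.290
outer loop
vertex 2.632 -2.509 2.638
vertex 3.142 -2.155 2.439
vertex 2.85 -2.567 2.026
endloop
endfacet
facet normal -0.935 0.091 -0.342
outer loop
vertex 2.632 -2.509 2.638
vertex 2.85 -2.567 2.026
vertex 2.676 -3.098 2.361
endloop
endfacet
facet normal -0.929 -0.212 0.303
outer loop
vertex 2.632 -2.509 2.638
vertex 2.676 -3.098 2.361
vertex 2.859 -3.015 2.981
endloop
endfacet
facet normal 0.295 0.866 0.404
outer loop
vertex 3.142 -2.155 2.439
vertex 3.148 -2.432 3.029
vertex 3.684 -2.442 2.659
endloop
endfacet
facet normal -0.015 -0.075 0.997
outer loop
vertex 3.148 -2.432 3.029
vertex 2.859 -3.015 2.981
vertex 3.51 -2.973 2.994
endloop
endfacet
facet normal -0.533 -0.804 0.265
outer loop
vertex 2.859 -3.015 2.981
vertex 2.676 -3.098 2.361
vertex 3.218 -3.385 2.581
endloop
endfacet
facet normal -0.543 -0.313 -0.779
outer loop
vertex 2.676 -3.098 2.361
vertex 2.85 -2.567 2.026
vertex 3.212 -3.108 1.991
endloop
endfacet
facet normal -0.033 0.719 -0.694
outer loop
vertex 2.85 -2.567 2.026
vertex 3.142 -2.155 2.439
vertex 3.501 -2.525 2.039
endloop
endfacet
facet normal 0.935 -0.091 0.342
outer loop
vertex 3.728 -3.031 2.382
vertex 3.684 -2.442 2.659
vertex 3.51 -2.973 2.994
endloop
endfacet
facet normal 0.619 -0.730 0.290
outer loop
vertex 3.728 -3.031 2.382
vertex 3.51 -2.973 2.994
vertex 3.218 -3.385 2.581
endloop
endfacet
facet normal 0.418 -0.821 -0.390
outer loop
vertex 3.728 -3.031 2.382
vertex 3.218 -3.385 2.581
vertex 3.212 -3.108 1.991
endloop
endfacet
facet normal 0.609 -0.240 -0.756
outer loop
vertex 3.728 -3.031 2.382
vertex 3.212 -3.108 1.991
vertex 3.501 -2.525 2.039
endloop
endfacet
facet normal 0.929 0.212 -0.303
outer loop
vertex 3.728 -3.031 2.382
vertex 3.501 -2.525 2.039
vertex 3.684 -2.442 2.659
endloop
endfacet
facet normal 0.543 0.313 0.779
outer loop
vertex 3.51 -2.973 2.994
vertex 3.684 -2.442 2.659
vertex 3.148 -2.432 3.029
endloop
endfacet
facet normal 0.033 -0.719 0.694
outer loop
vertex 3.218 -3.385 2.581
vertex 3.51 -2.973 2.994
vertex 2.859 -3.015 2.981
endloop
endfacet
facet normal -0.295 -0.866 -0.404
outer loop
vertex 3.212 -3.108 1.991
vertex 3.218 -3.385 2.581
vertex 2.676 -3.098 2.361
endloop
endfacet
facet normal 0.015 0.075 -0.997
outer loop
vertex 3.501 -2.525 2.039
vertex 3.212 -3.108 1.991
vertex 2.85 -2.567 2.026
endloop
endfacet
facet normal 0.533 0.804 -0.265
outer loop
vertex 3.684 -2.442 2.659
vertex 3.501 -2.525 2.039
vertex 3.142 -2.155 2.439
endloop
endfacet
facet normal 0.287 -0.740 -0.608
outer loop
vertex 2.373 -0.568 -0.596
vertex 2.053 -0.281 -1.096
vertex 2.665 -0.244 -0.852
endloop
endfacet
facet normal 0.628 0.047 0.776
outer loop
vertex 2.373 -0.568 -0.596
vertex 2.665 -0.244 -0.852
vertex 1.547 1.021 -0.024
endloop
endfacet
facet normal 0.287 -0.740 -0.609
outer loop
vertex 2.665 -0.244 -0.852
vertex 2.053 -0.281 -1.096
vertex 2.597 0.058 -1.251
endloop
endfacet
facet normal 0.802 0.534 0.267
outer loop
vertex 2.665 -0.244 -0.852
vertex 2.597 0.058 -1.251
vertex 1.547 1.021 -0.024
endloop
endfacet
facet normal 0.287 -0.739 -0.609
outer loop
vertex 2.597 0.058 -1.251
vertex 2.053 -0.281 -1.096
vertex 2.211 0.162 -1.559
endloop
endfacet
facet normal 0.451 0.848 -0.279
outer loop
vertex 2.597 0.058 -1.251
vertex 2.211 0.162 -1.559
vertex 1.547 1.021 -0.024
endloop
endfacet
facet normal 0.288 -0.739 -0.609
outer loop
vertex 2.211 0.162 -1.559
vertex 2.053 -0.281 -1.096
vertex 1.732 0.006 -1.596
endloop
endfacet
facet normal -0.221 0.807 -0.547
outer loop
vertex 2.211 0.162 -1.559
vertex 1.732 0.006 -1.596
vertex 1.547 1.021 -0.024
endloop
endfacet
facet normal 0.286 -0.740 -0.608
outer loop
vertex 1.732 0.006 -1.596
vertex 2.053 -0.281 -1.096
vertex 1.44 -0.317 -1.34
endloop
endfacet
facet normal -0.816 0.437 -0.378
outer loop
vertex 1.732 0.006 -1.596
vertex 1.44 -0.317 -1.34
vertex 1.547 1.021 -0.024
endloop
endfacet
facet normal 0.286 -0.739 -0.610
outer loop
vertex 1.44 -0.317 -1.34
vertex 2.053 -0.281 -1.096
vertex 1.508 -0.62 -0.941
endloop
endfacet
facet normal -0.990 -0.050 0.131
outer loop
vertex 1.44 -0.317 -1.34
vertex 1.508 -0.62 -0.941
vertex 1.547 1.021 -0.024
endloop
endfacet
facet normal 0.287 -0.740 -0.608
outer loop
vertex 1.508 -0.62 -0.941
vertex 2.053 -0.281 -1.096
vertex 1.894 -0.724 -0.632
endloop
endfacet
facet normal -0.640 -0.363 0.677
outer loop
vertex 1.508 -0.62 -0.941
vertex 1.894 -0.724 -0.632
vertex 1.547 1.021 -0.024
endloop
endfacet
facet normal 0.287 -0.740 -0.608
outer loop
vertex 1.894 -0.724 -0.632
vertex 2.053 -0.281 -1.096
vertex 2.373 -0.568 -0.596
endloop
endfacet
facet normal 0.034 -0.323 0.946
outer loop
vertex 1.894 -0.724 -0.632
vertex 2.373 -0.568 -0.596
vertex 1.547 1.021 -0.024
endloop
endfacet

endsolid


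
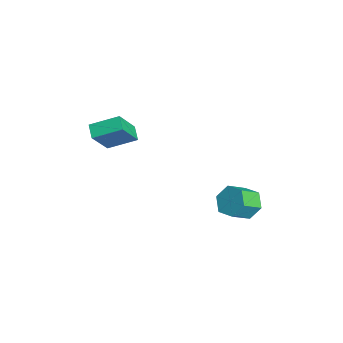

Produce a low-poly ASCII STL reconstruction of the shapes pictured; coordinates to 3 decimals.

solid 
facet normal -0.327 0.748 -0.577
outer loop
vertex 1.459 5.029 -3.422
vertex 0.624 4.501 -3.633
vertex 0.641 5.122 -2.837
endloop
endfacet
facet normal 0.486 0.657 0.576
outer loop
vertex 1.459 5.029 -3.422
vertex 0.641 5.122 -2.837
vertex 1.951 3.907 -2.557
endloop
endfacet
facet normal 0.487 0.657 0.575
outer loop
vertex 1.951 3.907 -2.557
vertex 0.641 5.122 -2.837
vertex 1.133 4.0 -1.971
endloop
endfacet
facet normal 0.328 -0.748 0.577
outer loop
vertex 1.951 3.907 -2.557
vertex 1.133 4.0 -1.971
vertex 1.116 3.379 -2.767
endloop
endfacet
facet normal -0.328 0.748 -0.577
outer loop
vertex 0.641 5.122 -2.837
vertex 0.624 4.501 -3.633
vertex -0.193 4.594 -3.047
endloop
endfacet
facet normal -0.458 0.409 0.790
outer loop
vertex 0.641 5.122 -2.837
vertex -0.193 4.594 -3.047
vertex 1.133 4.0 -1.971
endloop
endfacet
facet normal -0.458 0.408 0.790
outer loop
vertex 1.133 4.0 -1.971
vertex -0.193 4.594 -3.047
vertex 0.298 3.472 -2.182
endloop
endfacet
facet normal 0.327 -0.748 0.577
outer loop
vertex 1.133 4.0 -1.971
vertex 0.298 3.472 -2.182
vertex 1.116 3.379 -2.767
endloop
endfacet
facet normal -0.328 0.748 -0.576
outer loop
vertex -0.193 4.594 -3.047
vertex 0.624 4.501 -3.633
vertex -0.211 3.973 -3.843
endloop
endfacet
facet normal -0.945 -0.248 0.215
outer loop
vertex -0.193 4.594 -3.047
vertex -0.211 3.973 -3.843
vertex 0.298 3.472 -2.182
endloop
endfacet
facet normal -0.945 -0.249 0.214
outer loop
vertex 0.298 3.472 -2.182
vertex -0.211 3.973 -3.843
vertex 0.281 2.851 -2.978
endloop
endfacet
facet normal 0.327 -0.748 0.577
outer loop
vertex 0.298 3.472 -2.182
vertex 0.281 2.851 -2.978
vertex 1.116 3.379 -2.767
endloop
endfacet
facet normal -0.328 0.748 -0.577
outer loop
vertex -0.211 3.973 -3.843
vertex 0.624 4.501 -3.633
vertex 0.607 3.88 -4.429
endloop
endfacet
facet normal -0.487 -0.657 -0.575
outer loop
vertex -0.211 3.973 -3.843
vertex 0.607 3.88 -4.429
vertex 0.281 2.851 -2.978
endloop
endfacet
facet normal -0.486 -0.657 -0.576
outer loop
vertex 0.281 2.851 -2.978
vertex 0.607 3.88 -4.429
vertex 1.099 2.758 -3.563
endloop
endfacet
facet normal 0.327 -0.748 0.577
outer loop
vertex 0.281 2.851 -2.978
vertex 1.099 2.758 -3.563
vertex 1.116 3.379 -2.767
endloop
endfacet
facet normal -0.327 0.748 -0.577
outer loop
vertex 0.607 3.88 -4.429
vertex 0.624 4.501 -3.633
vertex 1.442 4.408 -4.218
endloop
endfacet
facet normal 0.458 -0.409 -0.790
outer loop
vertex 0.607 3.88 -4.429
vertex 1.442 4.408 -4.218
vertex 1.099 2.758 -3.563
endloop
endfacet
facet normal 0.458 -0.409 -0.790
outer loop
vertex 1.099 2.758 -3.563
vertex 1.442 4.408 -4.218
vertex 1.933 3.286 -3.353
endloop
endfacet
facet normal 0.328 -0.748 0.577
outer loop
vertex 1.099 2.758 -3.563
vertex 1.933 3.286 -3.353
vertex 1.116 3.379 -2.767
endloop
endfacet
facet normal -0.327 0.748 -0.577
outer loop
vertex 1.442 4.408 -4.218
vertex 0.624 4.501 -3.633
vertex 1.459 5.029 -3.422
endloop
endfacet
facet normal 0.945 0.248 -0.214
outer loop
vertex 1.442 4.408 -4.218
vertex 1.459 5.029 -3.422
vertex 1.933 3.286 -3.353
endloop
endfacet
facet normal 0.944 0.248 -0.215
outer loop
vertex 1.933 3.286 -3.353
vertex 1.459 5.029 -3.422
vertex 1.951 3.907 -2.557
endloop
endfacet
facet normal 0.328 -0.748 0.576
outer loop
vertex 1.933 3.286 -3.353
vertex 1.951 3.907 -2.557
vertex 1.116 3.379 -2.767
endloop
endfacet
facet normal -0.393 0.456 -0.798
outer loop
vertex -1.892 -2.733 1.553
vertex -1.501 -1.177 2.25
vertex -1.071 -2.754 1.137
endloop
endfacet
facet normal -0.224 -0.890 -0.398
outer loop
vertex -0.219 -3.743 2.87
vertex -1.892 -2.733 1.553
vertex -1.071 -2.754 1.137
endloop
endfacet
facet normal -0.393 0.456 -0.798
outer loop
vertex -1.071 -2.754 1.137
vertex -1.501 -1.177 2.25
vertex -0.68 -1.197 1.834
endloop
endfacet
facet normal 0.892 -0.022 -0.451
outer loop
vertex -0.68 -1.197 1.834
vertex -0.219 -3.743 2.87
vertex -1.071 -2.754 1.137
endloop
endfacet
facet normal -0.892 0.022 0.451
outer loop
vertex -1.892 -2.733 1.553
vertex -0.649 -2.166 3.983
vertex -1.501 -1.177 2.25
endloop
endfacet
facet normal -0.223 -0.890 -0.398
outer loop
vertex -1.04 -3.723 3.286
vertex -1.892 -2.733 1.553
vertex -0.219 -3.743 2.87
endloop
endfacet
facet normal -0.892 0.022 0.451
outer loop
vertex -1.04 -3.723 3.286
vertex -0.649 -2.166 3.983
vertex -1.892 -2.733 1.553
endloop
endfacet
facet normal 0.223 0.890 0.398
outer loop
vertex -1.501 -1.177 2.25
vertex -0.649 -2.166 3.983
vertex -0.68 -1.197 1.834
endloop
endfacet
facet normal 0.892 -0.022 -0.451
outer loop
vertex 0.172 -2.187 3.567
vertex -0.219 -3.743 2.87
vertex -0.68 -1.197 1.834
endloop
endfacet
facet normal 0.224 0.890 0.398
outer loop
vertex -0.68 -1.197 1.834
vertex -0.649 -2.166 3.983
vertex 0.172 -2.187 3.567
endloop
endfacet
facet normal 0.393 -0.456 0.798
outer loop
vertex 0.172 -2.187 3.567
vertex -1.04 -3.723 3.286
vertex -0.219 -3.743 2.87
endloop
endfacet
facet normal 0.393 -0.456 0.798
outer loop
vertex -0.649 -2.166 3.983
vertex -1.04 -3.723 3.286
vertex 0.172 -2.187 3.567
endloop
endfacet

endsolid


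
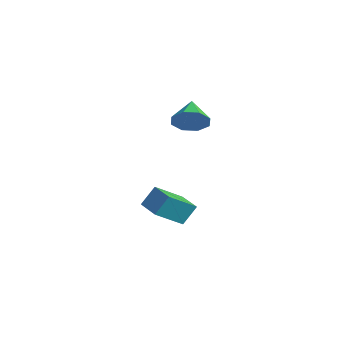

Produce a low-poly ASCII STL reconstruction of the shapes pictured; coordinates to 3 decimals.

solid 
facet normal 0.699 -0.504 -0.507
outer loop
vertex 4.824 -2.941 2.872
vertex 4.129 -3.614 2.584
vertex 4.482 -2.746 2.207
endloop
endfacet
facet normal 0.134 0.967 0.215
outer loop
vertex 4.824 -2.941 2.872
vertex 4.482 -2.746 2.207
vertex 3.011 -2.806 3.396
endloop
endfacet
facet normal 0.698 -0.505 -0.508
outer loop
vertex 4.482 -2.746 2.207
vertex 4.129 -3.614 2.584
vertex 3.932 -3.06 1.763
endloop
endfacet
facet normal -0.279 0.912 -0.299
outer loop
vertex 4.482 -2.746 2.207
vertex 3.932 -3.06 1.763
vertex 3.011 -2.806 3.396
endloop
endfacet
facet normal 0.698 -0.504 -0.508
outer loop
vertex 3.932 -3.06 1.763
vertex 4.129 -3.614 2.584
vertex 3.498 -3.698 1.8
endloop
endfacet
facet normal -0.735 0.472 -0.488
outer loop
vertex 3.932 -3.06 1.763
vertex 3.498 -3.698 1.8
vertex 3.011 -2.806 3.396
endloop
endfacet
facet normal 0.698 -0.505 -0.508
outer loop
vertex 3.498 -3.698 1.8
vertex 4.129 -3.614 2.584
vertex 3.433 -4.287 2.296
endloop
endfacet
facet normal -0.966 -0.096 -0.241
outer loop
vertex 3.498 -3.698 1.8
vertex 3.433 -4.287 2.296
vertex 3.011 -2.806 3.396
endloop
endfacet
facet normal 0.698 -0.505 -0.508
outer loop
vertex 3.433 -4.287 2.296
vertex 4.129 -3.614 2.584
vertex 3.776 -4.482 2.961
endloop
endfacet
facet normal -0.837 -0.459 0.297
outer loop
vertex 3.433 -4.287 2.296
vertex 3.776 -4.482 2.961
vertex 3.011 -2.806 3.396
endloop
endfacet
facet normal 0.699 -0.504 -0.507
outer loop
vertex 3.776 -4.482 2.961
vertex 4.129 -3.614 2.584
vertex 4.325 -4.168 3.405
endloop
endfacet
facet normal -0.424 -0.404 0.810
outer loop
vertex 3.776 -4.482 2.961
vertex 4.325 -4.168 3.405
vertex 3.011 -2.806 3.396
endloop
endfacet
facet normal 0.699 -0.505 -0.507
outer loop
vertex 4.325 -4.168 3.405
vertex 4.129 -3.614 2.584
vertex 4.759 -3.53 3.368
endloop
endfacet
facet normal 0.031 0.037 0.999
outer loop
vertex 4.325 -4.168 3.405
vertex 4.759 -3.53 3.368
vertex 3.011 -2.806 3.396
endloop
endfacet
facet normal 0.699 -0.504 -0.507
outer loop
vertex 4.759 -3.53 3.368
vertex 4.129 -3.614 2.584
vertex 4.824 -2.941 2.872
endloop
endfacet
facet normal 0.262 0.604 0.752
outer loop
vertex 4.759 -3.53 3.368
vertex 4.824 -2.941 2.872
vertex 3.011 -2.806 3.396
endloop
endfacet
facet normal -0.996 0.058 0.070
outer loop
vertex 2.079 -4.374 -2.501
vertex 2.095 -2.744 -3.624
vertex 1.961 -5.114 -3.576
endloop
endfacet
facet normal -0.008 -0.823 0.568
outer loop
vertex 3.385 -5.196 -3.676
vertex 2.079 -4.374 -2.501
vertex 1.961 -5.114 -3.576
endloop
endfacet
facet normal -0.996 0.058 0.070
outer loop
vertex 1.961 -5.114 -3.576
vertex 2.095 -2.744 -3.624
vertex 1.977 -3.483 -4.699
endloop
endfacet
facet normal -0.090 -0.564 -0.821
outer loop
vertex 1.977 -3.483 -4.699
vertex 3.385 -5.196 -3.676
vertex 1.961 -5.114 -3.576
endloop
endfacet
facet normal 0.090 0.564 0.821
outer loop
vertex 2.079 -4.374 -2.501
vertex 3.519 -2.826 -3.724
vertex 2.095 -2.744 -3.624
endloop
endfacet
facet normal -0.008 -0.824 0.567
outer loop
vertex 3.503 -4.457 -2.601
vertex 2.079 -4.374 -2.501
vertex 3.385 -5.196 -3.676
endloop
endfacet
facet normal 0.091 0.564 0.821
outer loop
vertex 3.503 -4.457 -2.601
vertex 3.519 -2.826 -3.724
vertex 2.079 -4.374 -2.501
endloop
endfacet
facet normal 0.008 0.824 -0.567
outer loop
vertex 2.095 -2.744 -3.624
vertex 3.519 -2.826 -3.724
vertex 1.977 -3.483 -4.699
endloop
endfacet
facet normal -0.091 -0.564 -0.821
outer loop
vertex 3.401 -3.566 -4.799
vertex 3.385 -5.196 -3.676
vertex 1.977 -3.483 -4.699
endloop
endfacet
facet normal 0.008 0.823 -0.568
outer loop
vertex 1.977 -3.483 -4.699
vertex 3.519 -2.826 -3.724
vertex 3.401 -3.566 -4.799
endloop
endfacet
facet normal 0.996 -0.058 -0.070
outer loop
vertex 3.401 -3.566 -4.799
vertex 3.503 -4.457 -2.601
vertex 3.385 -5.196 -3.676
endloop
endfacet
facet normal 0.996 -0.058 -0.070
outer loop
vertex 3.519 -2.826 -3.724
vertex 3.503 -4.457 -2.601
vertex 3.401 -3.566 -4.799
endloop
endfacet

endsolid


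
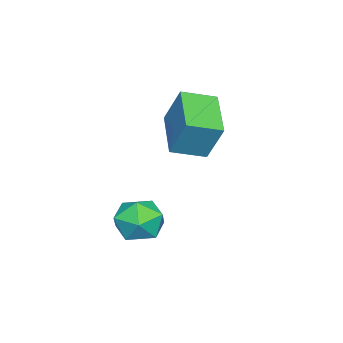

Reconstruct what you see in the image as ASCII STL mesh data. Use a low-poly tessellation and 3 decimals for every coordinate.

solid 
facet normal -0.411 -0.273 0.870
outer loop
vertex 1.294 3.162 -2.649
vertex 1.757 2.175 -2.74
vertex 2.29 2.985 -2.234
endloop
endfacet
facet normal -0.281 0.429 0.858
outer loop
vertex 1.294 3.162 -2.649
vertex 2.29 2.985 -2.234
vertex 2.078 3.915 -2.768
endloop
endfacet
facet normal -0.635 0.709 0.306
outer loop
vertex 1.294 3.162 -2.649
vertex 2.078 3.915 -2.768
vertex 1.413 3.681 -3.604
endloop
endfacet
facet normal -0.983 0.181 -0.024
outer loop
vertex 1.294 3.162 -2.649
vertex 1.413 3.681 -3.604
vertex 1.215 2.605 -3.587
endloop
endfacet
facet normal -0.845 -0.426 0.324
outer loop
vertex 1.294 3.162 -2.649
vertex 1.215 2.605 -3.587
vertex 1.757 2.175 -2.74
endloop
endfacet
facet normal 0.416 0.522 0.744
outer loop
vertex 2.078 3.915 -2.768
vertex 2.29 2.985 -2.234
vertex 3.025 3.395 -2.933
endloop
endfacet
facet normal 0.208 -0.613 0.762
outer loop
vertex 2.29 2.985 -2.234
vertex 1.757 2.175 -2.74
vertex 2.827 2.319 -2.916
endloop
endfacet
facet normal -0.494 -0.861 -0.121
outer loop
vertex 1.757 2.175 -2.74
vertex 1.215 2.605 -3.587
vertex 2.162 2.085 -3.752
endloop
endfacet
facet normal -0.719 0.121 -0.685
outer loop
vertex 1.215 2.605 -3.587
vertex 1.413 3.681 -3.604
vertex 1.95 3.015 -4.286
endloop
endfacet
facet normal -0.156 0.976 -0.149
outer loop
vertex 1.413 3.681 -3.604
vertex 2.078 3.915 -2.768
vertex 2.483 3.825 -3.78
endloop
endfacet
facet normal 0.983 -0.181 0.024
outer loop
vertex 2.946 2.838 -3.871
vertex 3.025 3.395 -2.933
vertex 2.827 2.319 -2.916
endloop
endfacet
facet normal 0.635 -0.709 -0.306
outer loop
vertex 2.946 2.838 -3.871
vertex 2.827 2.319 -2.916
vertex 2.162 2.085 -3.752
endloop
endfacet
facet normal 0.281 -0.429 -0.858
outer loop
vertex 2.946 2.838 -3.871
vertex 2.162 2.085 -3.752
vertex 1.95 3.015 -4.286
endloop
endfacet
facet normal 0.411 0.273 -0.870
outer loop
vertex 2.946 2.838 -3.871
vertex 1.95 3.015 -4.286
vertex 2.483 3.825 -3.78
endloop
endfacet
facet normal 0.845 0.426 -0.324
outer loop
vertex 2.946 2.838 -3.871
vertex 2.483 3.825 -3.78
vertex 3.025 3.395 -2.933
endloop
endfacet
facet normal 0.719 -0.121 0.685
outer loop
vertex 2.827 2.319 -2.916
vertex 3.025 3.395 -2.933
vertex 2.29 2.985 -2.234
endloop
endfacet
facet normal 0.156 -0.976 0.149
outer loop
vertex 2.162 2.085 -3.752
vertex 2.827 2.319 -2.916
vertex 1.757 2.175 -2.74
endloop
endfacet
facet normal -0.416 -0.522 -0.744
outer loop
vertex 1.95 3.015 -4.286
vertex 2.162 2.085 -3.752
vertex 1.215 2.605 -3.587
endloop
endfacet
facet normal -0.208 0.613 -0.762
outer loop
vertex 2.483 3.825 -3.78
vertex 1.95 3.015 -4.286
vertex 1.413 3.681 -3.604
endloop
endfacet
facet normal 0.494 0.861 0.121
outer loop
vertex 3.025 3.395 -2.933
vertex 2.483 3.825 -3.78
vertex 2.078 3.915 -2.768
endloop
endfacet
facet normal -0.542 0.790 -0.287
outer loop
vertex -2.049 4.356 1.417
vertex -0.238 5.343 0.711
vertex -2.279 3.598 -0.233
endloop
endfacet
facet normal -0.831 -0.453 0.324
outer loop
vertex -1.482 2.437 0.189
vertex -2.049 4.356 1.417
vertex -2.279 3.598 -0.233
endloop
endfacet
facet normal -0.542 0.790 -0.287
outer loop
vertex -2.279 3.598 -0.233
vertex -0.238 5.343 0.711
vertex -0.468 4.585 -0.939
endloop
endfacet
facet normal -0.126 -0.414 -0.902
outer loop
vertex -0.468 4.585 -0.939
vertex -1.482 2.437 0.189
vertex -2.279 3.598 -0.233
endloop
endfacet
facet normal 0.126 0.414 0.902
outer loop
vertex -2.049 4.356 1.417
vertex 0.559 4.182 1.133
vertex -0.238 5.343 0.711
endloop
endfacet
facet normal -0.831 -0.453 0.324
outer loop
vertex -1.252 3.195 1.839
vertex -2.049 4.356 1.417
vertex -1.482 2.437 0.189
endloop
endfacet
facet normal 0.126 0.414 0.902
outer loop
vertex -1.252 3.195 1.839
vertex 0.559 4.182 1.133
vertex -2.049 4.356 1.417
endloop
endfacet
facet normal 0.831 0.453 -0.324
outer loop
vertex -0.238 5.343 0.711
vertex 0.559 4.182 1.133
vertex -0.468 4.585 -0.939
endloop
endfacet
facet normal -0.126 -0.414 -0.902
outer loop
vertex 0.329 3.424 -0.517
vertex -1.482 2.437 0.189
vertex -0.468 4.585 -0.939
endloop
endfacet
facet normal 0.831 0.453 -0.324
outer loop
vertex -0.468 4.585 -0.939
vertex 0.559 4.182 1.133
vertex 0.329 3.424 -0.517
endloop
endfacet
facet normal 0.542 -0.790 0.287
outer loop
vertex 0.329 3.424 -0.517
vertex -1.252 3.195 1.839
vertex -1.482 2.437 0.189
endloop
endfacet
facet normal 0.542 -0.790 0.287
outer loop
vertex 0.559 4.182 1.133
vertex -1.252 3.195 1.839
vertex 0.329 3.424 -0.517
endloop
endfacet

endsolid


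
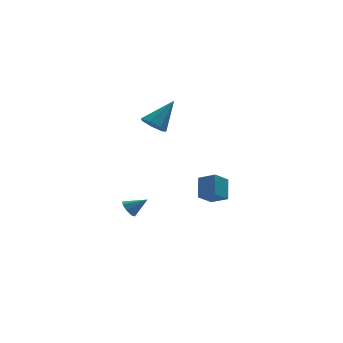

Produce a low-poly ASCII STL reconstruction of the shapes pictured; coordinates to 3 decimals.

solid 
facet normal -0.720 -0.402 0.565
outer loop
vertex 0.082 -2.373 0.003
vertex -0.686 -1.657 -0.466
vertex -0.193 -3.353 -1.044
endloop
endfacet
facet normal 0.667 -0.623 0.408
outer loop
vertex 0.686 -2.863 -1.734
vertex 0.082 -2.373 0.003
vertex -0.193 -3.353 -1.044
endloop
endfacet
facet normal -0.720 -0.402 0.565
outer loop
vertex -0.193 -3.353 -1.044
vertex -0.686 -1.657 -0.466
vertex -0.961 -2.637 -1.513
endloop
endfacet
facet normal -0.188 -0.671 -0.717
outer loop
vertex -0.961 -2.637 -1.513
vertex 0.686 -2.863 -1.734
vertex -0.193 -3.353 -1.044
endloop
endfacet
facet normal 0.188 0.671 0.717
outer loop
vertex 0.082 -2.373 0.003
vertex 0.193 -1.167 -1.156
vertex -0.686 -1.657 -0.466
endloop
endfacet
facet normal 0.667 -0.623 0.408
outer loop
vertex 0.961 -1.883 -0.687
vertex 0.082 -2.373 0.003
vertex 0.686 -2.863 -1.734
endloop
endfacet
facet normal 0.188 0.671 0.717
outer loop
vertex 0.961 -1.883 -0.687
vertex 0.193 -1.167 -1.156
vertex 0.082 -2.373 0.003
endloop
endfacet
facet normal -0.667 0.623 -0.408
outer loop
vertex -0.686 -1.657 -0.466
vertex 0.193 -1.167 -1.156
vertex -0.961 -2.637 -1.513
endloop
endfacet
facet normal -0.188 -0.671 -0.717
outer loop
vertex -0.082 -2.147 -2.203
vertex 0.686 -2.863 -1.734
vertex -0.961 -2.637 -1.513
endloop
endfacet
facet normal -0.667 0.623 -0.408
outer loop
vertex -0.961 -2.637 -1.513
vertex 0.193 -1.167 -1.156
vertex -0.082 -2.147 -2.203
endloop
endfacet
facet normal 0.720 0.402 -0.565
outer loop
vertex -0.082 -2.147 -2.203
vertex 0.961 -1.883 -0.687
vertex 0.686 -2.863 -1.734
endloop
endfacet
facet normal 0.720 0.402 -0.565
outer loop
vertex 0.193 -1.167 -1.156
vertex 0.961 -1.883 -0.687
vertex -0.082 -2.147 -2.203
endloop
endfacet
facet normal -0.805 0.175 -0.567
outer loop
vertex -3.527 1.862 -4.784
vertex -3.817 2.156 -4.281
vertex -3.432 2.35 -4.768
endloop
endfacet
facet normal 0.846 -0.148 -0.512
outer loop
vertex -3.527 1.862 -4.784
vertex -3.432 2.35 -4.768
vertex -2.763 1.924 -3.539
endloop
endfacet
facet normal -0.805 0.176 -0.566
outer loop
vertex -3.432 2.35 -4.768
vertex -3.817 2.156 -4.281
vertex -3.562 2.724 -4.467
endloop
endfacet
facet normal 0.820 0.504 -0.272
outer loop
vertex -3.432 2.35 -4.768
vertex -3.562 2.724 -4.467
vertex -2.763 1.924 -3.539
endloop
endfacet
facet normal -0.805 0.176 -0.566
outer loop
vertex -3.562 2.724 -4.467
vertex -3.817 2.156 -4.281
vertex -3.841 2.765 -4.057
endloop
endfacet
facet normal 0.510 0.818 0.266
outer loop
vertex -3.562 2.724 -4.467
vertex -3.841 2.765 -4.057
vertex -2.763 1.924 -3.539
endloop
endfacet
facet normal -0.805 0.177 -0.567
outer loop
vertex -3.841 2.765 -4.057
vertex -3.817 2.156 -4.281
vertex -4.106 2.45 -3.779
endloop
endfacet
facet normal 0.099 0.611 0.786
outer loop
vertex -3.841 2.765 -4.057
vertex -4.106 2.45 -3.779
vertex -2.763 1.924 -3.539
endloop
endfacet
facet normal -0.805 0.177 -0.567
outer loop
vertex -4.106 2.45 -3.779
vertex -3.817 2.156 -4.281
vertex -4.202 1.962 -3.795
endloop
endfacet
facet normal -0.175 0.002 0.985
outer loop
vertex -4.106 2.45 -3.779
vertex -4.202 1.962 -3.795
vertex -2.763 1.924 -3.539
endloop
endfacet
facet normal -0.805 0.176 -0.567
outer loop
vertex -4.202 1.962 -3.795
vertex -3.817 2.156 -4.281
vertex -4.072 1.587 -4.096
endloop
endfacet
facet normal -0.150 -0.650 0.745
outer loop
vertex -4.202 1.962 -3.795
vertex -4.072 1.587 -4.096
vertex -2.763 1.924 -3.539
endloop
endfacet
facet normal -0.805 0.177 -0.566
outer loop
vertex -4.072 1.587 -4.096
vertex -3.817 2.156 -4.281
vertex -3.793 1.546 -4.506
endloop
endfacet
facet normal 0.161 -0.965 0.206
outer loop
vertex -4.072 1.587 -4.096
vertex -3.793 1.546 -4.506
vertex -2.763 1.924 -3.539
endloop
endfacet
facet normal -0.804 0.178 -0.567
outer loop
vertex -3.793 1.546 -4.506
vertex -3.817 2.156 -4.281
vertex -3.527 1.862 -4.784
endloop
endfacet
facet normal 0.572 -0.758 -0.314
outer loop
vertex -3.793 1.546 -4.506
vertex -3.527 1.862 -4.784
vertex -2.763 1.924 -3.539
endloop
endfacet
facet normal -0.633 -0.305 -0.711
outer loop
vertex -2.186 -0.295 2.71
vertex -2.815 0.165 3.073
vertex -2.253 0.408 2.468
endloop
endfacet
facet normal 0.939 -0.029 -0.344
outer loop
vertex -2.186 -0.295 2.71
vertex -2.253 0.408 2.468
vertex -1.465 0.815 4.587
endloop
endfacet
facet normal -0.634 -0.305 -0.711
outer loop
vertex -2.253 0.408 2.468
vertex -2.815 0.165 3.073
vertex -2.743 0.928 2.682
endloop
endfacet
facet normal 0.600 0.714 -0.360
outer loop
vertex -2.253 0.408 2.468
vertex -2.743 0.928 2.682
vertex -1.465 0.815 4.587
endloop
endfacet
facet normal -0.634 -0.305 -0.711
outer loop
vertex -2.743 0.928 2.682
vertex -2.815 0.165 3.073
vertex -3.287 0.874 3.19
endloop
endfacet
facet normal -0.027 0.997 0.077
outer loop
vertex -2.743 0.928 2.682
vertex -3.287 0.874 3.19
vertex -1.465 0.815 4.587
endloop
endfacet
facet normal -0.634 -0.305 -0.711
outer loop
vertex -3.287 0.874 3.19
vertex -2.815 0.165 3.073
vertex -3.476 0.287 3.61
endloop
endfacet
facet normal -0.470 0.609 0.639
outer loop
vertex -3.287 0.874 3.19
vertex -3.476 0.287 3.61
vertex -1.465 0.815 4.587
endloop
endfacet
facet normal -0.634 -0.305 -0.711
outer loop
vertex -3.476 0.287 3.61
vertex -2.815 0.165 3.073
vertex -3.166 -0.392 3.625
endloop
endfacet
facet normal -0.397 -0.161 0.904
outer loop
vertex -3.476 0.287 3.61
vertex -3.166 -0.392 3.625
vertex -1.465 0.815 4.587
endloop
endfacet
facet normal -0.634 -0.305 -0.711
outer loop
vertex -3.166 -0.392 3.625
vertex -2.815 0.165 3.073
vertex -2.592 -0.651 3.224
endloop
endfacet
facet normal 0.139 -0.729 0.670
outer loop
vertex -3.166 -0.392 3.625
vertex -2.592 -0.651 3.224
vertex -1.465 0.815 4.587
endloop
endfacet
facet normal -0.633 -0.305 -0.711
outer loop
vertex -2.592 -0.651 3.224
vertex -2.815 0.165 3.073
vertex -2.186 -0.295 2.71
endloop
endfacet
facet normal 0.733 -0.670 0.115
outer loop
vertex -2.592 -0.651 3.224
vertex -2.186 -0.295 2.71
vertex -1.465 0.815 4.587
endloop
endfacet

endsolid


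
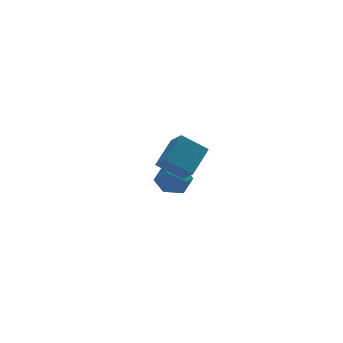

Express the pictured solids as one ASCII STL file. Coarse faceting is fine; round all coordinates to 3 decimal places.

solid 
facet normal -0.751 0.030 0.660
outer loop
vertex 2.877 3.191 -1.656
vertex 3.458 2.538 -0.965
vertex 3.559 3.646 -0.901
endloop
endfacet
facet normal -0.726 0.630 0.276
outer loop
vertex 2.877 3.191 -1.656
vertex 3.559 3.646 -0.901
vertex 3.521 4.056 -1.937
endloop
endfacet
facet normal -0.790 0.454 -0.412
outer loop
vertex 2.877 3.191 -1.656
vertex 3.521 4.056 -1.937
vertex 3.397 3.201 -2.641
endloop
endfacet
facet normal -0.854 -0.255 -0.453
outer loop
vertex 2.877 3.191 -1.656
vertex 3.397 3.201 -2.641
vertex 3.358 2.263 -2.04
endloop
endfacet
facet normal -0.830 -0.517 0.209
outer loop
vertex 2.877 3.191 -1.656
vertex 3.358 2.263 -2.04
vertex 3.458 2.538 -0.965
endloop
endfacet
facet normal -0.082 0.926 0.369
outer loop
vertex 3.521 4.056 -1.937
vertex 3.559 3.646 -0.901
vertex 4.502 3.937 -1.42
endloop
endfacet
facet normal -0.123 -0.046 0.991
outer loop
vertex 3.559 3.646 -0.901
vertex 3.458 2.538 -0.965
vertex 4.463 2.999 -0.819
endloop
endfacet
facet normal -0.251 -0.932 0.262
outer loop
vertex 3.458 2.538 -0.965
vertex 3.358 2.263 -2.04
vertex 4.339 2.144 -1.523
endloop
endfacet
facet normal -0.290 -0.508 -0.811
outer loop
vertex 3.358 2.263 -2.04
vertex 3.397 3.201 -2.641
vertex 4.301 2.554 -2.559
endloop
endfacet
facet normal -0.186 0.641 -0.745
outer loop
vertex 3.397 3.201 -2.641
vertex 3.521 4.056 -1.937
vertex 4.402 3.662 -2.495
endloop
endfacet
facet normal 0.854 0.255 0.453
outer loop
vertex 4.983 3.009 -1.804
vertex 4.502 3.937 -1.42
vertex 4.463 2.999 -0.819
endloop
endfacet
facet normal 0.790 -0.454 0.412
outer loop
vertex 4.983 3.009 -1.804
vertex 4.463 2.999 -0.819
vertex 4.339 2.144 -1.523
endloop
endfacet
facet normal 0.726 -0.630 -0.276
outer loop
vertex 4.983 3.009 -1.804
vertex 4.339 2.144 -1.523
vertex 4.301 2.554 -2.559
endloop
endfacet
facet normal 0.751 -0.030 -0.660
outer loop
vertex 4.983 3.009 -1.804
vertex 4.301 2.554 -2.559
vertex 4.402 3.662 -2.495
endloop
endfacet
facet normal 0.830 0.517 -0.209
outer loop
vertex 4.983 3.009 -1.804
vertex 4.402 3.662 -2.495
vertex 4.502 3.937 -1.42
endloop
endfacet
facet normal 0.290 0.508 0.811
outer loop
vertex 4.463 2.999 -0.819
vertex 4.502 3.937 -1.42
vertex 3.559 3.646 -0.901
endloop
endfacet
facet normal 0.186 -0.641 0.745
outer loop
vertex 4.339 2.144 -1.523
vertex 4.463 2.999 -0.819
vertex 3.458 2.538 -0.965
endloop
endfacet
facet normal 0.082 -0.926 -0.369
outer loop
vertex 4.301 2.554 -2.559
vertex 4.339 2.144 -1.523
vertex 3.358 2.263 -2.04
endloop
endfacet
facet normal 0.123 0.046 -0.991
outer loop
vertex 4.402 3.662 -2.495
vertex 4.301 2.554 -2.559
vertex 3.397 3.201 -2.641
endloop
endfacet
facet normal 0.251 0.932 -0.262
outer loop
vertex 4.502 3.937 -1.42
vertex 4.402 3.662 -2.495
vertex 3.521 4.056 -1.937
endloop
endfacet
facet normal -0.621 -0.583 -0.523
outer loop
vertex 1.283 -3.84 3.638
vertex 1.063 -2.938 2.894
vertex 2.502 -4.307 2.712
endloop
endfacet
facet normal 0.185 -0.758 0.625
outer loop
vertex 3.657 -3.222 3.686
vertex 1.283 -3.84 3.638
vertex 2.502 -4.307 2.712
endloop
endfacet
facet normal -0.621 -0.583 -0.523
outer loop
vertex 2.502 -4.307 2.712
vertex 1.063 -2.938 2.894
vertex 2.282 -3.405 1.968
endloop
endfacet
facet normal 0.762 -0.291 -0.579
outer loop
vertex 2.282 -3.405 1.968
vertex 3.657 -3.222 3.686
vertex 2.502 -4.307 2.712
endloop
endfacet
facet normal -0.762 0.291 0.579
outer loop
vertex 1.283 -3.84 3.638
vertex 2.218 -1.853 3.868
vertex 1.063 -2.938 2.894
endloop
endfacet
facet normal 0.185 -0.758 0.625
outer loop
vertex 2.438 -2.755 4.612
vertex 1.283 -3.84 3.638
vertex 3.657 -3.222 3.686
endloop
endfacet
facet normal -0.762 0.291 0.579
outer loop
vertex 2.438 -2.755 4.612
vertex 2.218 -1.853 3.868
vertex 1.283 -3.84 3.638
endloop
endfacet
facet normal -0.185 0.758 -0.625
outer loop
vertex 1.063 -2.938 2.894
vertex 2.218 -1.853 3.868
vertex 2.282 -3.405 1.968
endloop
endfacet
facet normal 0.762 -0.291 -0.579
outer loop
vertex 3.437 -2.32 2.942
vertex 3.657 -3.222 3.686
vertex 2.282 -3.405 1.968
endloop
endfacet
facet normal -0.185 0.758 -0.625
outer loop
vertex 2.282 -3.405 1.968
vertex 2.218 -1.853 3.868
vertex 3.437 -2.32 2.942
endloop
endfacet
facet normal 0.621 0.583 0.523
outer loop
vertex 3.437 -2.32 2.942
vertex 2.438 -2.755 4.612
vertex 3.657 -3.222 3.686
endloop
endfacet
facet normal 0.621 0.583 0.523
outer loop
vertex 2.218 -1.853 3.868
vertex 2.438 -2.755 4.612
vertex 3.437 -2.32 2.942
endloop
endfacet

endsolid
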